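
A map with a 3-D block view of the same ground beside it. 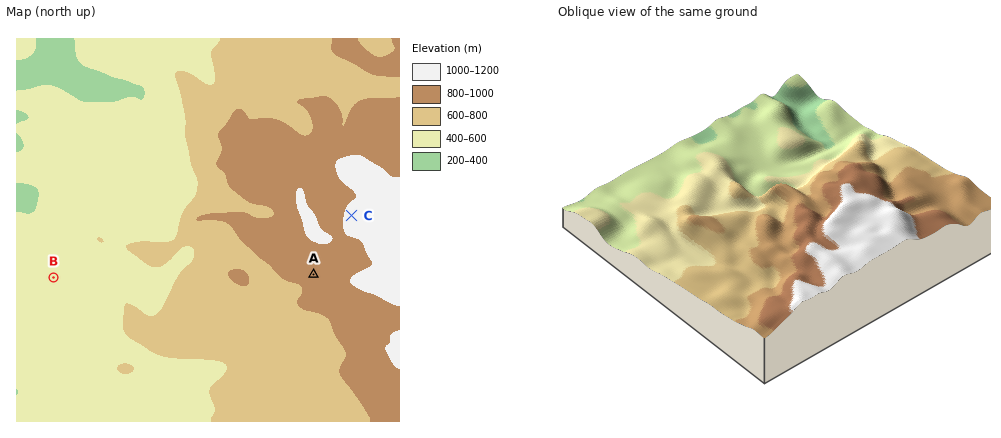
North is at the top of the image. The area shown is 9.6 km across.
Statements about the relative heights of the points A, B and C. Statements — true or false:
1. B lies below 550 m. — true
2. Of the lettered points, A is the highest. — false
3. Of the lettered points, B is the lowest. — true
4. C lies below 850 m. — false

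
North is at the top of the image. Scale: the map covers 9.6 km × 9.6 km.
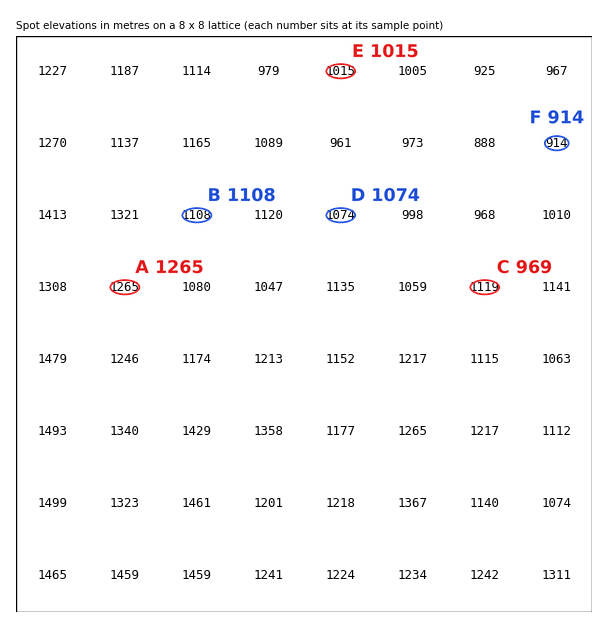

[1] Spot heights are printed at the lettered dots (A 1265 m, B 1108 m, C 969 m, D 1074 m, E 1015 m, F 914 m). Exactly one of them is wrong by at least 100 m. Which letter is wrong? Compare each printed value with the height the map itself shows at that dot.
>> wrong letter C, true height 1119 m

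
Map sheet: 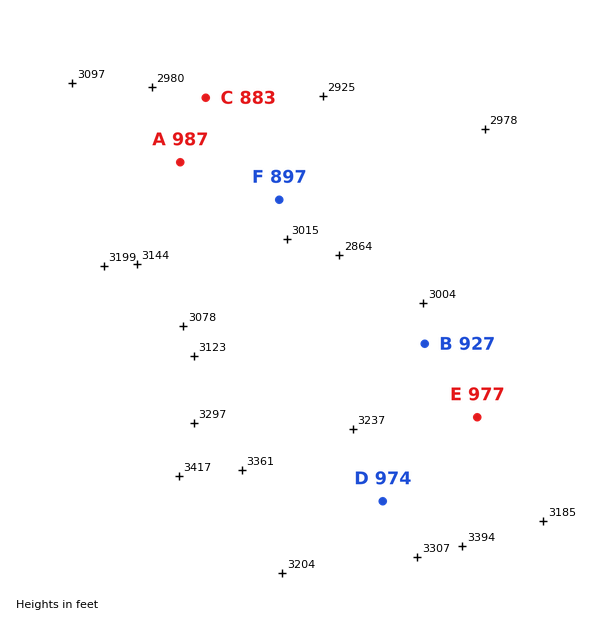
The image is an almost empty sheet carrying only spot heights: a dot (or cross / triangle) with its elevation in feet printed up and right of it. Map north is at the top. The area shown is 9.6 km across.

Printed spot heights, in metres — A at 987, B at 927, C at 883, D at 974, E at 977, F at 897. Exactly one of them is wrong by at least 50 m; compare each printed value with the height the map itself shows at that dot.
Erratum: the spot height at A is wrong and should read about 924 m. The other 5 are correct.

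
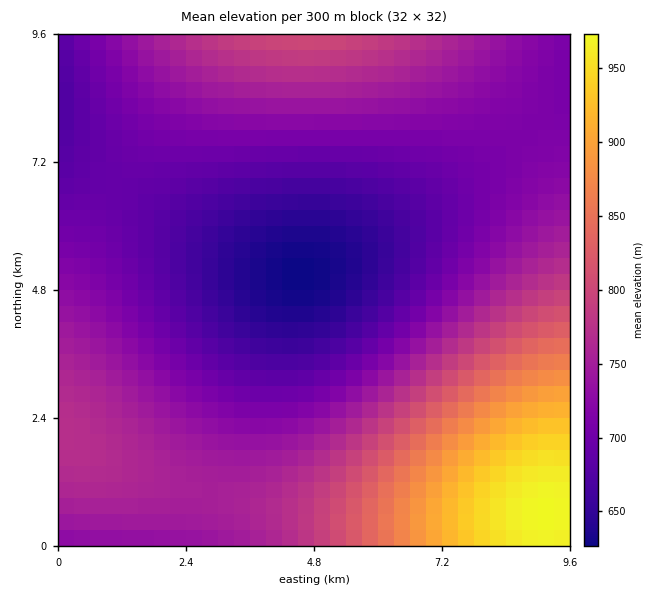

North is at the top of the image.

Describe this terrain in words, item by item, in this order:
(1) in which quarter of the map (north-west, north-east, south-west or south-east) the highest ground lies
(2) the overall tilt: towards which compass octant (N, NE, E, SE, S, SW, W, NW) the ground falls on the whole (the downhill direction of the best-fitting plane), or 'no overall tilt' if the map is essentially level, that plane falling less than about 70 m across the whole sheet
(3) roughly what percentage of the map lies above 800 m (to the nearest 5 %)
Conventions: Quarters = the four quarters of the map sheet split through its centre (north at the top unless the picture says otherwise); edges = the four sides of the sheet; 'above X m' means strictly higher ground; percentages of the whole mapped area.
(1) Look to the south-east quarter for the highest ground.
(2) Overall the map slopes down towards the north-west.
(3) About 15 % of the map lies above 800 m.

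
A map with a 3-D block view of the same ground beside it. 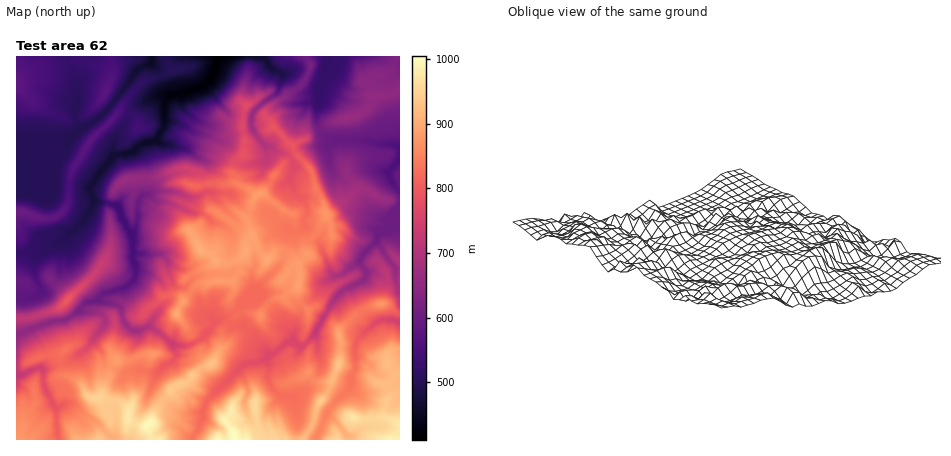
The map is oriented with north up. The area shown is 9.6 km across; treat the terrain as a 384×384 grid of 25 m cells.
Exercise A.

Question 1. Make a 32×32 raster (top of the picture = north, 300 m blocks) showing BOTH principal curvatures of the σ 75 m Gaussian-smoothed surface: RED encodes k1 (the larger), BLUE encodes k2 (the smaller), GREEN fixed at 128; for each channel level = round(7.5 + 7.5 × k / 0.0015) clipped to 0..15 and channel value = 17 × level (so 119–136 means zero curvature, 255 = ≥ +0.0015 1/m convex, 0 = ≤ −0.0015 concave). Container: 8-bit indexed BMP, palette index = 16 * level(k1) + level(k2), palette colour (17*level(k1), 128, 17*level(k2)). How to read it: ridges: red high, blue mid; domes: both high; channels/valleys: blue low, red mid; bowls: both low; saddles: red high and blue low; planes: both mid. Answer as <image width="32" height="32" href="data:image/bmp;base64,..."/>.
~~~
<image width="32" height="32" href="data:image/bmp;base64,Qk02CAAAAAAAADYEAAAoAAAAIAAAACAAAAABAAgAAAAAAAAEAAATCwAAEwsAAAABAAAAAAAAAIAAABGAAAAigAAAM4AAAESAAABVgAAAZoAAAHeAAACIgAAAmYAAAKqAAAC7gAAAzIAAAN2AAADugAAA/4AAAACAEQARgBEAIoARADOAEQBEgBEAVYARAGaAEQB3gBEAiIARAJmAEQCqgBEAu4ARAMyAEQDdgBEA7oARAP+AEQAAgCIAEYAiACKAIgAzgCIARIAiAFWAIgBmgCIAd4AiAIiAIgCZgCIAqoAiALuAIgDMgCIA3YAiAO6AIgD/gCIAAIAzABGAMwAigDMAM4AzAESAMwBVgDMAZoAzAHeAMwCIgDMAmYAzAKqAMwC7gDMAzIAzAN2AMwDugDMA/4AzAACARAARgEQAIoBEADOARABEgEQAVYBEAGaARAB3gEQAiIBEAJmARACqgEQAu4BEAMyARADdgEQA7oBEAP+ARAAAgFUAEYBVACKAVQAzgFUARIBVAFWAVQBmgFUAd4BVAIiAVQCZgFUAqoBVALuAVQDMgFUA3YBVAO6AVQD/gFUAAIBmABGAZgAigGYAM4BmAESAZgBVgGYAZoBmAHeAZgCIgGYAmYBmAKqAZgC7gGYAzIBmAN2AZgDugGYA/4BmAACAdwARgHcAIoB3ADOAdwBEgHcAVYB3AGaAdwB3gHcAiIB3AJmAdwCqgHcAu4B3AMyAdwDdgHcA7oB3AP+AdwAAgIgAEYCIACKAiAAzgIgARICIAFWAiABmgIgAd4CIAIiAiACZgIgAqoCIALuAiADMgIgA3YCIAO6AiAD/gIgAAICZABGAmQAigJkAM4CZAESAmQBVgJkAZoCZAHeAmQCIgJkAmYCZAKqAmQC7gJkAzICZAN2AmQDugJkA/4CZAACAqgARgKoAIoCqADOAqgBEgKoAVYCqAGaAqgB3gKoAiICqAJmAqgCqgKoAu4CqAMyAqgDdgKoA7oCqAP+AqgAAgLsAEYC7ACKAuwAzgLsARIC7AFWAuwBmgLsAd4C7AIiAuwCZgLsAqoC7ALuAuwDMgLsA3YC7AO6AuwD/gLsAAIDMABGAzAAigMwAM4DMAESAzABVgMwAZoDMAHeAzACIgMwAmYDMAKqAzAC7gMwAzIDMAN2AzADugMwA/4DMAACA3QARgN0AIoDdADOA3QBEgN0AVYDdAGaA3QB3gN0AiIDdAJmA3QCqgN0Au4DdAMyA3QDdgN0A7oDdAP+A3QAAgO4AEYDuACKA7gAzgO4ARIDuAFWA7gBmgO4Ad4DuAIiA7gCZgO4AqoDuALuA7gDMgO4A3YDuAO6A7gD/gO4AAID/ABGA/wAigP8AM4D/AESA/wBVgP8AZoD/AHeA/wCIgP8AmYD/AKqA/wC7gP8AzID/AN2A/wDugP8A/4D/AIeHl3HHlqeUdJWWtaaFhKLYs7enh5i3o+SR2YKFl5aWh4a4kbiGc7aVx8bahIaXcaL3lpSlp5Vi9pCjyMemlqeXl5aBhYOmp4XYgNaFloWA1ee2w7WEhYXF06DZpZWmdafHkqaExui3ttejlMaXlpOApfbT2JN1dpP5kYJ0daeHo/mQp4T3lLZTlbWB2Oi3p3NwxcSlk6iHhLTXg4Wnp4eAwZHIt5aVp4WFlYKDhfjVppKCp6WWh7fIgvaDk7eVl/P2s6WEhaemubamt5GDhMb6lnSDhIaXlbdx+NeBpqiXo6i3uMeSpMeopNfp1oCkpsbHloeGk6Vy1oO1xYKmt7mChqiouNiAx7eUg7WghMWBpqemhoaohKSwk8fGgoaFpaSQgJCUyNeA5JCgkMe1x5aElYWFt4aGhfWQ6tWGgZSC9vf187BwteXS1/mRtPpkdnaGlqbZdYWV+KC0p9e1k+NxcWL2+YCAgrOVuOWh9rZ1dbeFdpW2uKWk93CXp+f70oeVYrH395VxgHJ1yLajtLeFlad1dZaWyZWl5ICDhbSQuKPZlHPW95anoXSUtce2lramp4WVpafHhYOB9NNytZCWdLeWdWT32LiRg8i0haWWp5aXhbeTlrelpbWBoLXnkIR2hIV1dJb4uICTkXF0psinhpempriVl8qix6dxs7PWqIWHhnZ1dPfIgKant4XXp5eHhqiGhnaGpoTZlrWylJWmhIOEhYVz99aApae16fqXhYWGqJZ2doaGltjYgoR1hrf49/eVhHL3sNSSl3TFlMKjtpandoaXp4W495OEhoV2xpRjlOeGcfCA56OWpqSUtsilpsZ1traWhPi0koeGp6OEhnd054aC9va1c3SjkKGhc4N0x+mVdYWW9nCnp8fXs4eHh3TndoKj+djHpcX3+NbXx9ekpMV0h+fDcpa3l4WCh4eHheeWhYC0x8fG9+bWtYS4ppWC97V0+ICDuIWFhJSHh4eGlfeGhJFxhIWEpqKAhZXGp4SDw/bWgZWol5e4pYd3h4eE17aFpqSAgnFwgrendLbIgXPH9aFjhYaGhYSDh3eHh4aD97WEt8ejtMi2loaGxcGz1+WV95GFhIWGl5eGdoaXl5WA9rWVqbhwlaaVpqX3oNj4ZIXFw+jIp4Z2h4eYp5eGltaA96WGp5HHtrfYwtfg8seklKRihqe3t4Z2l5iHd4d1p+eQ13WEg4OEhXO2+/bywPWUhHSFlpaYp6eYh4eId4aH2JSjx5Z2dYRyc3TWo7XTpPakdYWFt5eHh4eHh4eGd4anuIKltse3p5dydKbndHFhcvaCdnTIqJiGh4eIh5eYl5enpqVzt5W2toSEktKRpbel95J3hLWVhZc="/>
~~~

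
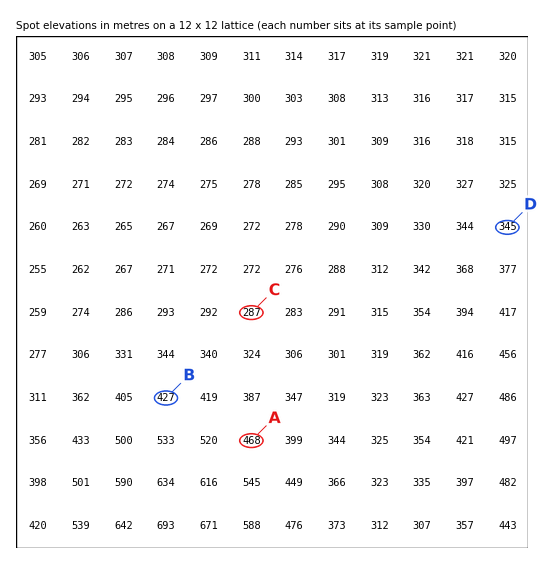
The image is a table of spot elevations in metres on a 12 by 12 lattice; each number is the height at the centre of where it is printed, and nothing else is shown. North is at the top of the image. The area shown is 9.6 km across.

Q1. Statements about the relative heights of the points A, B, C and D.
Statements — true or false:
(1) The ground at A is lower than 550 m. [true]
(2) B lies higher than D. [true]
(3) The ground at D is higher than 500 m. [false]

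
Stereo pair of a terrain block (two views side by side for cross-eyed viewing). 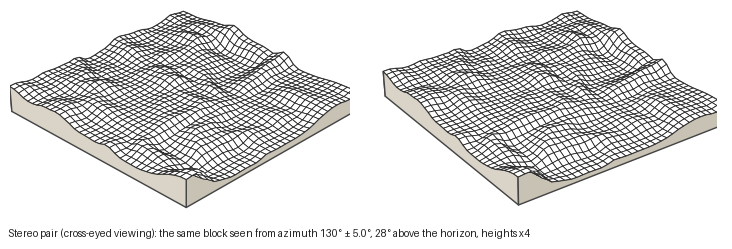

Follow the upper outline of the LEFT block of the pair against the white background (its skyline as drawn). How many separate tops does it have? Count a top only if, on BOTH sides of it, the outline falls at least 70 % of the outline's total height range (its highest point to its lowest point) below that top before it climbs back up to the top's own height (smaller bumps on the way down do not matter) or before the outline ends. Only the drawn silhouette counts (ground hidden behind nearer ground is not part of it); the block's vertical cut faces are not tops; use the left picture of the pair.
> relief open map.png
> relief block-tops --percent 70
1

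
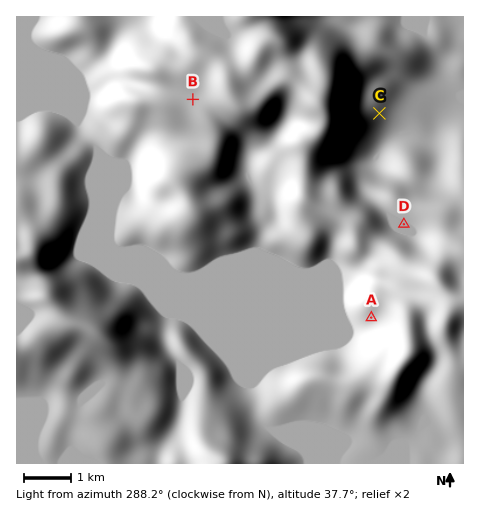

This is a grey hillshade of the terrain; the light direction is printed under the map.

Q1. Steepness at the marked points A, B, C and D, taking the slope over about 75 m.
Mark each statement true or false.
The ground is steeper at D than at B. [false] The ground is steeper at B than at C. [false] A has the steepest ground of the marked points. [true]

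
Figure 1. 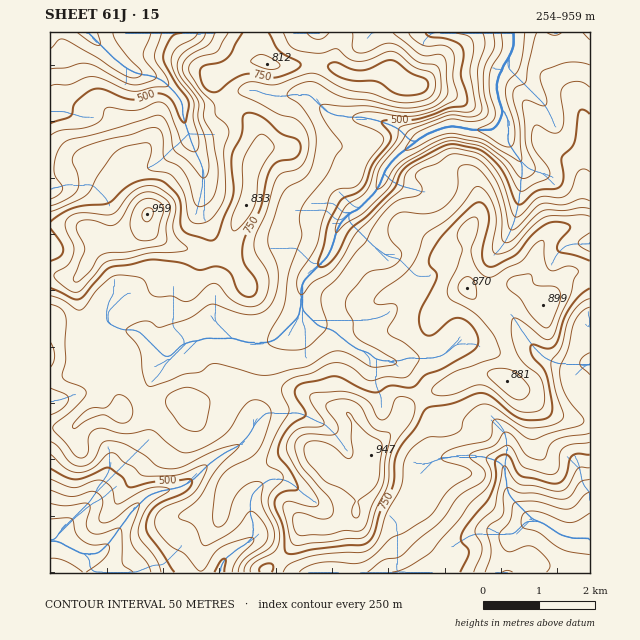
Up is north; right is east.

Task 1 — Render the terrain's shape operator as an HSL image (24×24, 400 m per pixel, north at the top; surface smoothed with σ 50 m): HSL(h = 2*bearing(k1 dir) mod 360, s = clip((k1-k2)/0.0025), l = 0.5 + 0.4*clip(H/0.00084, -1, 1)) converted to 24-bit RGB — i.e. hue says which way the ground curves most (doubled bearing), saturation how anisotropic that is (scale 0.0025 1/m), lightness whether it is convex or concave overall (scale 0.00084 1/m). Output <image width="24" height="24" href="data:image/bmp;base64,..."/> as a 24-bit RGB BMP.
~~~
<image width="24" height="24" href="data:image/bmp;base64,Qk32BgAAAAAAADYAAAAoAAAAGAAAABgAAAABABgAAAAAAMAGAAATCwAAEwsAAAAAAAAAAAAAr5DBjT6OfFSfoliCX1lPqLFzzcKNEUBJLOne9Nfy6DJ2VVYtUVoxnZVQS4plfqCCXomRjKymuJSdVnqbXGqvoq2yepW8lZrDYEEzu1ltJm8wa0C4roy0jbCKo2aXyX2NGGQ2GSQP53N2yKXZpp3TmseJQs3CiGmlcoVjYYdPYp5Gi0RBLWFLp6uBZjk0YF0wXnxMLoVq7LvJBC8pt7bc0b/fdWau1cG0VU6QPSJouvDNl5/cuTOg69/TZUGgQFx5vZOnfJaWnnJ3WZ55PpWhOSgci3JFZKVunWdlNYJBOIc642x0BjIBHjADsDKB1qWgfE2IHp6k2clpMAsRgrFMsqVp3LmYI1pykGqntHqFh2phfsZvUQ1PdFlpnsuGTZOFrWWn08+dImpwoopnzZrXsJPSBDAXYr5R1prXkkC6UyAylr2Qp9a+a1Or9PLXKS1cSnVzoIPHr7Di2322RQhtl6nEzebTdzORUoeX3OnPTSV0ZJFdcY6FnH6Ix5WyHHY6KF8nbEqRo5PU3e7sonjIdEiU9t7VQS9kUXBvkHo/g1wfw4AyEz5rv9ONe1E3fl1Fqqfk2oSna02qnMe4UmOMk4SGnqmZkoioWGyQNWpiSq1QkmgkUBkTp+WUOC5t8qfCNmt/b5idfJWwukaOcx5Os79peLDHqsTdLz0Zxp5Jl2K1vrOcT0KVoqK7nqm1k3eXem6EVVl0gl9FZMPNvuXrwMzaXyuLwNyv2jHarH9TX3JCRRtAtd+/yePXVa/EkVBYrY/HZ7WadLGCjX9kS4J6ZJZpnmd0nniNgYGsa4e3d7LMj4vBqJJjhZRWRleKmExrqWOyya/i2rXuhp3qzOnkxdm6TjJopnCglntXlqRxjXZvm5+Od2BzUG5Pc4ZjiJp7fXFhcXBZXXZLQFc6s7Jyh0VBUTknUEwvfZM5NV4rgIVMlHdEvbhQdTUnpIApP3JpXI2WrbyRa3SIhnNdkGJye39mXn1WfXteeW9dd4VkaYJ3aHV+f21Tnlh4iYqxgnqppKubcYyDYFtHn6BVtrBdjithvOynL0BmTkkxms09XVdwm3mHfoVnmnR4bZFjbUZZmm1IUbdESot0dVCCgWuFopF3dpNcWoB4oI6Uo1x3dkNOi9GfdDRwpc+648KsFyUrd3PDxuOVKFNKbnxpm4Wad3OUs4SIPj99xtnSucTNTX+HOFiSl4i1fZWXnYmxjnSyZoNykVW53e7lVTisipO/Zb6T3aW/n0rKbmfD99TZXy10UXIyR1ouZmZAqq1uVnabeMZ8qIqPqVqUGmM2KEF3uZSRaItqa1F3tXeVSIBlx9yCHUVkvo/Bz6GFRWGUt7LXTD4ux7VbnoPWz5rcj7bPfuDsjJ/TsVW/rcBjVGdNhWGDza6iBSMuxqKOmVhsZYFbVpiBtoWz1seBK3BFEzVR78jFXogwVFkiiI/k3O7vckjEzGfK8O7YNHxPKztZhEOi9NXJSnxtU2pzwKqPFVlgGot325zZrK6/YpafSmeO8drdzMGyAiIxwLOQ6tjz077sRFglpWQ1YEYyXbWy7eTe3p7eFyFGRD9a9NvGmnGySU9kjJRltVJuC0AIAz4p26OdhE5TSmVPj7BM5du/Dh1EU8Zgb0E6xqM0VYJ3U41QopN/L4soi6crtWNnQitzXjxq0tiUwXhcckdmXqZ1eVuo7uPdADEz4UPJ26/edGeXhceMx9i1MyVzXT4cWDMnydOWeXuqlJq8fI2rxaPEorplQ5JOSBJTX6Kivryj4Ke7lJrQdLy7TVV7vI+N3lx/ADMYOM6s49jw2+vww5zGPQA6xG5Oc8O7vbd3g7GhWItVm4FYlGWP27e4UEulOQs9ZbJLbZRXtc+hfl6hxYKqTlqSc7Kx4ZOrtwE/DDMAGzMAMyYAMiABGQwn3vDQWkJxyLiKjY1DkWZZb7N6Wpqhu6GIgBeTkh1opsp1h8muo49jmI5ikkZRaSwqWTsVUBoOvHRxyq65Lo64xvnmMJrwJBeCpd2LbDxrrs2bgZ2ogaKln8WtP1WGoVs3MwAbes+CwuejN0MaVjoXVGUePSkfl1lpoKvKeZLKvs3g3N7vhLDYncGGEAwsYtLYljldf7WqqrSWh3hme7Z8gzsyNg0VkSOJfbbk2+/wyoHS1pTnydjr1df1gITwyubxY5bYspnawOPSZkmk34qpnG1cMixgEjM6xciXdI99l5p8kraHjUNEgyxbcbC0U2qGZcBzcE0ylFVGqpSBp72JXGNKSGRJvHFQQ3A2PHUwwbE5KUQgxadQ0IfHsZzDDRZFvMiNaoFrkJNs"/>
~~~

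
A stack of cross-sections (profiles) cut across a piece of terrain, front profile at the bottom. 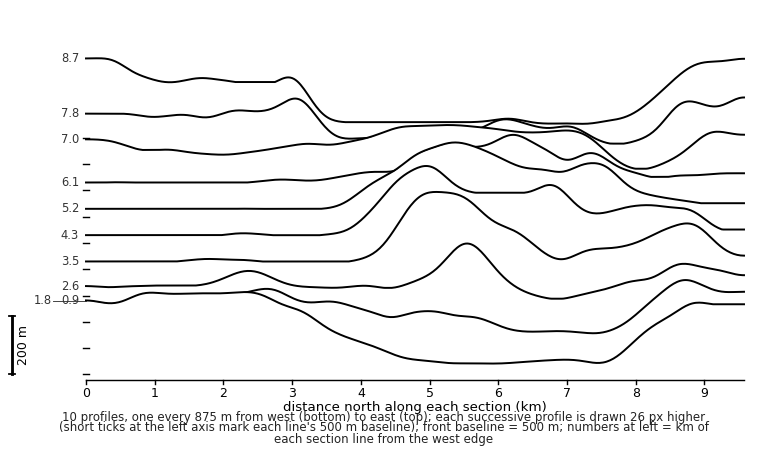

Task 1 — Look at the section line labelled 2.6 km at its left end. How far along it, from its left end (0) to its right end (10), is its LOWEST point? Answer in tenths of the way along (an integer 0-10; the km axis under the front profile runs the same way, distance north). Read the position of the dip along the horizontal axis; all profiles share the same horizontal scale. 7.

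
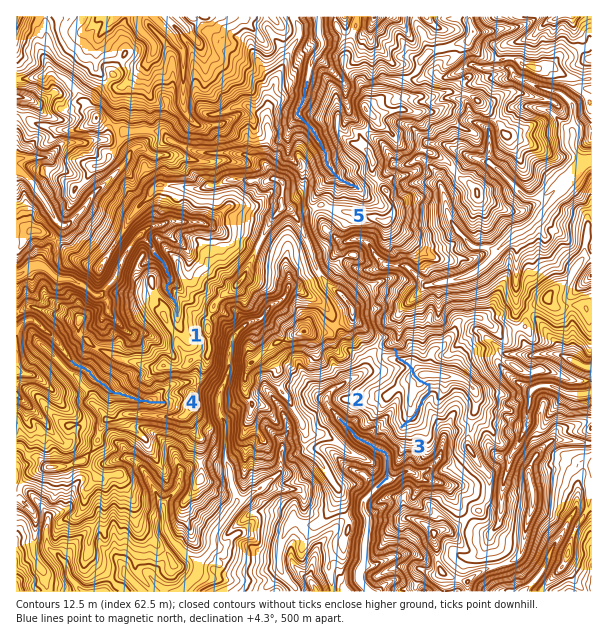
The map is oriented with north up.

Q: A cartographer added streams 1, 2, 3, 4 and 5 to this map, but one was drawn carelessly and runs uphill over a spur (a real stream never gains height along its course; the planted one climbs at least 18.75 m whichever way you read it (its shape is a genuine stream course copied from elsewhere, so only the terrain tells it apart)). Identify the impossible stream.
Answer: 3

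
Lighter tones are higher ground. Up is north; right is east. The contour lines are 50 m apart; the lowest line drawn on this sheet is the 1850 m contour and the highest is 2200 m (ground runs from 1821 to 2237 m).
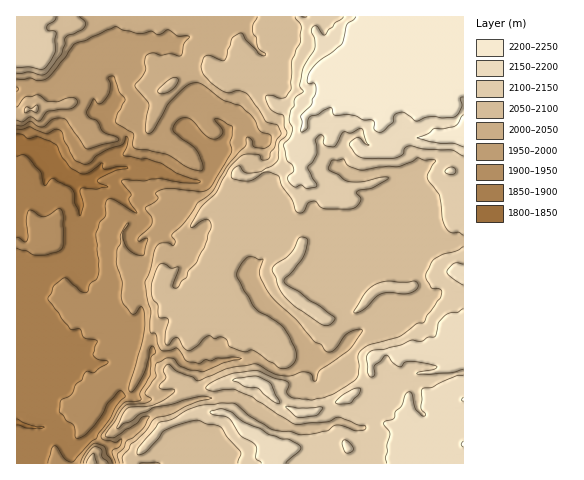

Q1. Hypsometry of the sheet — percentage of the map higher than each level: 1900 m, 88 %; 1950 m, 78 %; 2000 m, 68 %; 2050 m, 58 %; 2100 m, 31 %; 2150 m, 17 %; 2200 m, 7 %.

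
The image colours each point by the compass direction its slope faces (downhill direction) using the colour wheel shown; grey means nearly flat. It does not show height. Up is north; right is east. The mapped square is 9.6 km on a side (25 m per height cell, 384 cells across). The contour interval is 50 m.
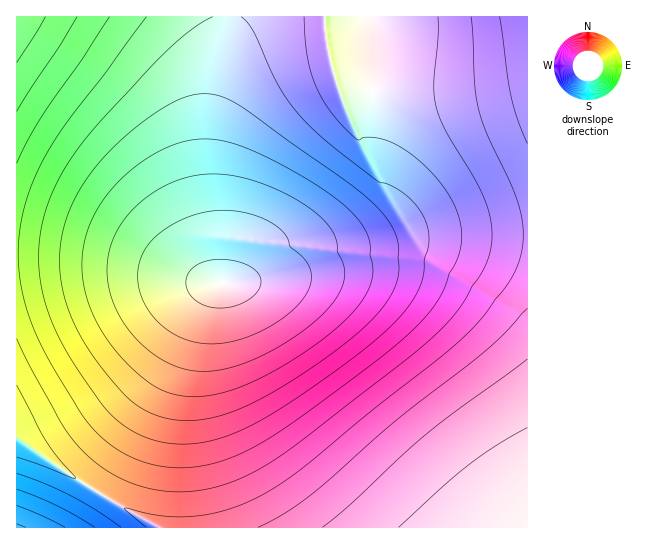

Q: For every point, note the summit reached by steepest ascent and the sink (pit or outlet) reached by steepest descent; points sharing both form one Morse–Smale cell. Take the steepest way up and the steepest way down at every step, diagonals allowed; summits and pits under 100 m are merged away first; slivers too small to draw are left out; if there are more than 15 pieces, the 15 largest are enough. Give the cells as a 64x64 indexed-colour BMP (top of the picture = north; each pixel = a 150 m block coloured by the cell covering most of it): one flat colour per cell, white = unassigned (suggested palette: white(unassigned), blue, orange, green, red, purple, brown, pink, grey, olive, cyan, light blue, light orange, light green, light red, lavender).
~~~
<image width="64" height="64" href="data:image/bmp;base64,Qk12CAAAAAAAAHYAAAAoAAAAQAAAAEAAAAABAAQAAAAAAAAIAAATCwAAEwsAABAAAAAAAAAA////ALR3HwAOf/8ALKAsACgn1gC9Z5QAS1aMAMJ34wB/f38AIr28AM++FwDox64AeLv/AIrfmACWmP8A1bDFADMzMzMzMzMzMRERERERERERERERERERERERERERERERMzMzMzMzMzEREREREREREREREREREREREREREREREREzMzMzMzMzERERERERERERERERERERERERERERERERETMzMzMzMxERERERERERERERERERERERERERERERERERMzMzMzMREREREREREREREREREREREREREREREREREREzMzMzMRERERERERERERERERERERERERERERERERERETMzMzERERERERERERERERERERERERERERERERERERERMzMxEREREREREREREREREREREREREREREREREREREREzMxERERERERERERERERERERERERERERERERERERERETMxERERERERERERERERERERERERERERERERERERERERMRERERERERERERERERERERERERERERERERERERERERERERERERERERERERERERERERERERERERERERERERERERERERERERERERERERERERERERERERERERERERERERERERERERERERERERERERERERERERERERERERERERERERERERERERERERERERERERERERERERERERERERERERERERERERERERERERERERERERERERERERERERERERERERERERERERERERERERERERERERERERERERERERERERERERERERERERERERERERERERERERERERERERERERERERERERERERERERERERERERERERERERERERERERERERERERERERERERERERERERERERERERERERERERERERERERERERERERERERERERERERERERERERERERERERERERERERERERERERERERERERERERERERERERERERERERERERERERERERERERERERERERERERERERERERERERERERERERERERERERERERERERERERERERERERERERERERERERERERERERERERERERERERERERERERERERERERERERERERERERERERERERERERERERERERERERERERERERERERERERERERERERERERERERERERERERERERERERERERERERERERERERERERERERERERERERERERERERERERERERERERERERERERERERERERERERERERERERERERERERERERERERERERERERERERERERERERERERERERERERERERERERERERERERERERERERERERERERERERERERERERERERERERERERERERERERERERERERIiIRERERERERERERERERERERERERERERERERERERIiIiIhERERERERERERERERERERERERERERERERERIiIiIiIiERERERERERERERERERERERERERIiIiIiIiIiIiIiIiIREREREREREREREREREREREREREiIiIiIiIiIiIiIiIhERERERERERERERERERERERERESIiIiIiIiIiIiIiIiERERERERERERERERERERERERERIiIiIiIiIiIiIiIiIREREREREREREREREREREREREREiIiIiIiIiIiIiIiIhERERERERERERERERERERERERESIiIiIiIiIiIiIiIhERERERERERERERERERERERERERIiIiIiIiIiIiIiIiEREREREREREREREREREREREREREiIiIiIiIiIiIiIiIRERERERERERERERERERERERERESIiIiIiIiIiIiIiIhERERERERERERERERERERERERERIiIiIiIiIiIiIiIiEREREREREREREREREREREREREREiIiIiIiIiIiIiIiIRERERERERERERERERERERERERESIiIiIiIiIiIiIiIhERERERERERERERERERERERERERIiIiIiIiIiIiIiIiEREREREREREREREREREREREREREiIiIiIiIiIiIiIiIRERERERERERERERERERERERERESIiIiIiIiIiIiIiIhERERERERERERERERERERERERERIiIiIiIiIiIiIiIiEREREREREREREREREREREREREREiIiIiIiIiIiIiIiIRERERERERERERERERERERERERESIiIiIiIiIiIiIiIhERERERERERERERERERERERERERIiIiIiIiIiIiIiIiEREREREREREREREREREREREREREiIiIiIiIiIiIiIiIRERERERERERERERERERERERERESIiIiIiIiIiIiIiIiERERERERERERERERERERERERERIiIiIiIiIiIiIiIiIREREREREREREREREREREREREREiIiIiIiIiIiIiIiIhERERERERERERERERERERERERESIiIiIiIiIiIiIiIiERERERERERERERERERERERERERIiIiIiIiIiIiIiIiIREREREREREREREREREREREREREiIiIiIiIiIiIiIiIiERERERERERERERERERERERERESIiIiIiIiIiIiIiIiIRERERERERERERERERERERERERIiIiIiIiIiIiIiIiIhEREREREREREREREREREREREREiIiIiIiIiIiIiIiIiERERERERERERERERERERERERESIiIiIiIiIiIiIiIiIRERERERERERERERERERERERER"/>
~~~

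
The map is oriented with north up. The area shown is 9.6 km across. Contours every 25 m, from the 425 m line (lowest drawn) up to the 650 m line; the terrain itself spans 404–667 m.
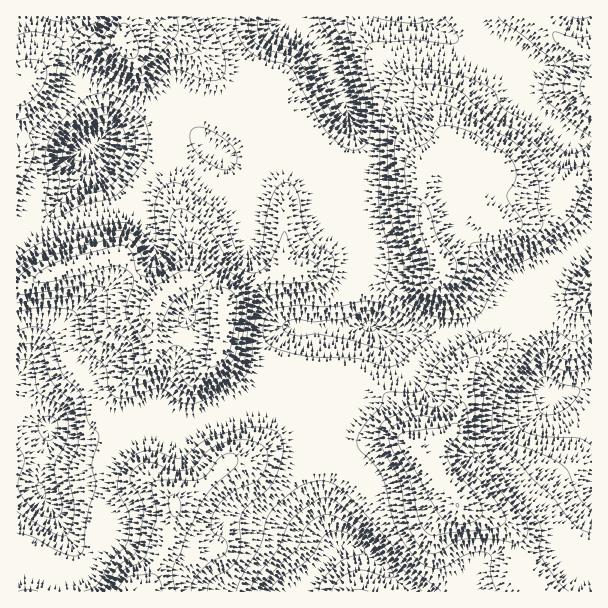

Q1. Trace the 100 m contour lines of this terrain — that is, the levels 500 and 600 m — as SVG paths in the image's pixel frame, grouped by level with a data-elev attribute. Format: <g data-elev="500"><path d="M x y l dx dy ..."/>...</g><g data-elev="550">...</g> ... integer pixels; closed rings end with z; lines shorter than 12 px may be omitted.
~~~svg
<g data-elev="500"><path d="M250 591l7-15 21-27 13-29 23-18 12-4 6 1 6 3 31 29 53 60"/><path d="M368 591l-9-2-8 2"/><path d="M591 510l-11-12-11-25-5-6-14-9-39-17-7-7-2-9 4-26 4-10 9-14 20-21 6-5 6 0 12 10 7 1 9-3 12-8"/><path d="M17 348l7-4 6-1 6 2 5 5 11 31 5 7 12 11 4 6 2 9 3 27-1 8-9 22 6 39-1 12-5 12-6 2-8-2-37-23"/><path d="M374 347l-27-8-29-5-16 2-9-1-8-4-2-5 2-4 8-2 21 2 25-2 24-9 12 0 9 4 7 5 4 6 2 7-2 6-6 7-6 2z"/><path d="M60 202l-2-5 1-18-6-14-1-7 1-9 5-11 10-12 12-8 22-11 6-1 6 2 14 12 6 11 2 15-4 12-16 22-8 8-42 14z"/><path d="M349 17l-2 7 8 38 9 33 2 13-1 11-3 9-5 5-6 2-10-3-12-12-18-33-9-21-5-7-9-4-24-6-10-8-5-11 0-13"/><path d="M423 17l0 3-1 2-8 1-25-2-16-4"/></g><g data-elev="600"><path d="M176 591l-3-13 0-9 8-17 5-16 20-41 9-10 21-20 2-6-4-5-6-1-7 3-14 18-7 5-8 2-33-1-6 2-1 7 4 18 1 9-10 38-6 8-19 10-12 19"/><path d="M429 534l6 1 14-2 40-4 13-4 4-4-3-9-18-26-7-7-16-12-4-8 0-7 9-12 2-8-2-22-2-5-3-3-3 1-9 10-7 4-8 1-18-2-10 5-14 5-4 6 0 8 2 7 20 36 9 39 4 8z"/><path d="M433 302l13 1 9-3 11-13 20-29 9-5 36-14 8-8 4-7-6-18 2-15 0-8-8-21-7-10-17-15-54-30-12-3-6 1-4 3-15 19-17 5-3 6-2 11 4 63 4 16 12 35-1 22 6 9z"/><path d="M17 294l10 0 56-8 13 0 8 2 4 8-1 21 1 7 5 6 13 9 5 5 3 8 0 17 3 4 3 2 7 0 18-7 6 0 6 3 12 15 5 1 6 0 10-4 20-11 7-7 3-8 9-57-2-13-4-6-18-12-16-17-15-9-6-1-5 2-18 19-6 4-6 0-7-4-9-16-6-7-8-3-9 1-40 10-24 9-20 10-13 13"/><path d="M17 105l9 0 9-8 9-12 3-11-2-9-4-4-15-2-9 4"/><path d="M591 64l-9 16-2 7 4 11 7 7"/><path d="M109 17l-8 12-12 9 0 7 6 8 18 13 18 8 7 2 5-1 3-3 10-15 20-21 2-7-2-12"/></g>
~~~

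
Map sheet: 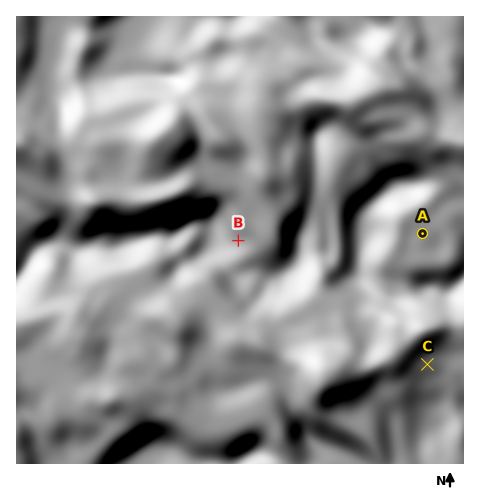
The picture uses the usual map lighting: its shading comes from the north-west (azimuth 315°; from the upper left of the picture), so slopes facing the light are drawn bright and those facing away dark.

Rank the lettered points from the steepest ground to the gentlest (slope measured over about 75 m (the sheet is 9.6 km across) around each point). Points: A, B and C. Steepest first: B C A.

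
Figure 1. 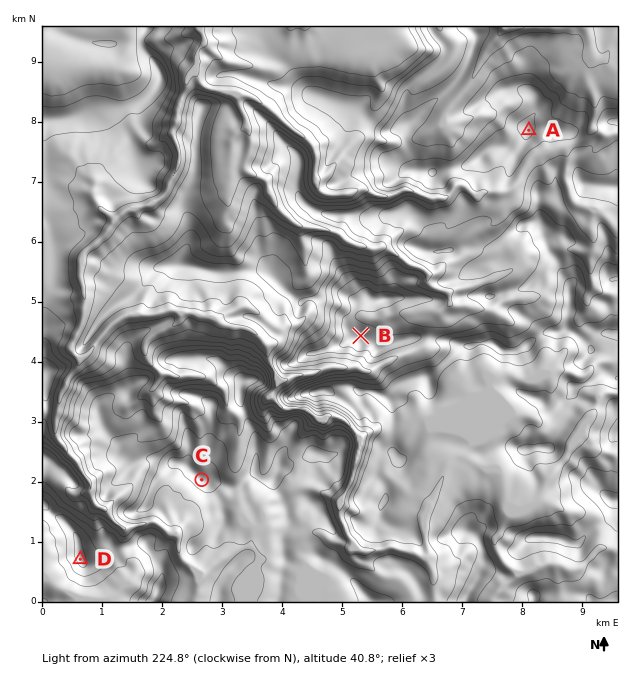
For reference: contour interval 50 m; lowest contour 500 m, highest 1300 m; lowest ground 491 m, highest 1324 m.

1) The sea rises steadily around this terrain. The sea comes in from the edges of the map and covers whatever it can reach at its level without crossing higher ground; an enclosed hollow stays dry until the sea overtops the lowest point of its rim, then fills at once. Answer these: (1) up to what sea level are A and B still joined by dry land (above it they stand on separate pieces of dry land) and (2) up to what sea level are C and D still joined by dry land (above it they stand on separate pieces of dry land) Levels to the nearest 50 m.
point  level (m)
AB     1000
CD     1050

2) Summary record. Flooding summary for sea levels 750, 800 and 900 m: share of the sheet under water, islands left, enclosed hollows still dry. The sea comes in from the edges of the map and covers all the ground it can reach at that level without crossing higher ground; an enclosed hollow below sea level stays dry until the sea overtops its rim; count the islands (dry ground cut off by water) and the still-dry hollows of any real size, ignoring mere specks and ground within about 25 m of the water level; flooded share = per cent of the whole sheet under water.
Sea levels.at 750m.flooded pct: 25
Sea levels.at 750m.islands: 0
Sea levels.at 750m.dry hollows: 0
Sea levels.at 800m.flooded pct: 30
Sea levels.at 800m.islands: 0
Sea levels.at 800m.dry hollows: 0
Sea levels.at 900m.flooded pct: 40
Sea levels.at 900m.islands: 0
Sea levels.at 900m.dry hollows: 0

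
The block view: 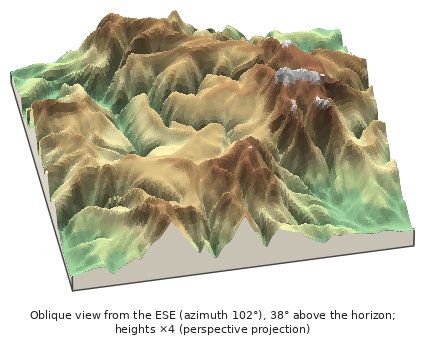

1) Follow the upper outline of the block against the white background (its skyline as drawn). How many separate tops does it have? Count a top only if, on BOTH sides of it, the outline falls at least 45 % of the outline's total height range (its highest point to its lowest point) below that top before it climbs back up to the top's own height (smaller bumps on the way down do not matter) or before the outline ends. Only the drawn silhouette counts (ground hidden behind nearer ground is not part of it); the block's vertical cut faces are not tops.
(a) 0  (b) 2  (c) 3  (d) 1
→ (a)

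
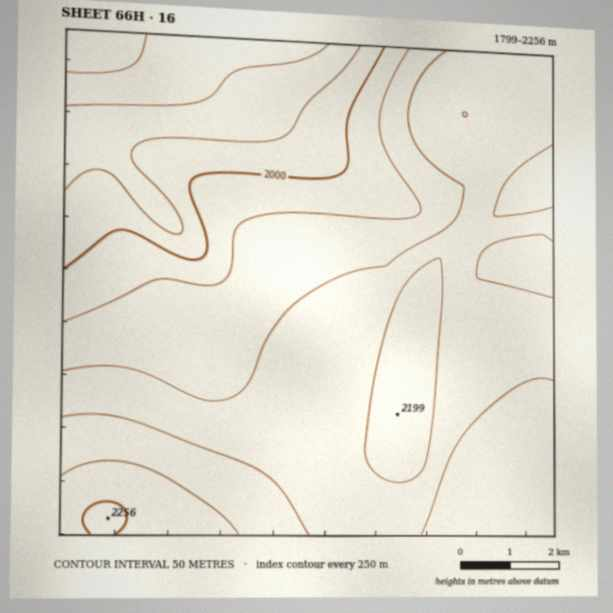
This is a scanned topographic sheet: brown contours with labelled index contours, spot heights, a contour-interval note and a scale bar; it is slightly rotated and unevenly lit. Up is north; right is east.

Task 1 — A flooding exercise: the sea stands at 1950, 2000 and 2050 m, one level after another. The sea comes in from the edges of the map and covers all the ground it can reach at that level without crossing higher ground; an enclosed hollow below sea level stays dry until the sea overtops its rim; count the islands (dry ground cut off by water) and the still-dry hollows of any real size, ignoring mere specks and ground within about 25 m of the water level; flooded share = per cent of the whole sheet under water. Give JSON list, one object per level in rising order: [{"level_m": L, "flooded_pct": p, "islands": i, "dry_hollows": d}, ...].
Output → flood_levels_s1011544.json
[{"level_m": 1950, "flooded_pct": 12, "islands": 0, "dry_hollows": 0}, {"level_m": 2000, "flooded_pct": 20, "islands": 0, "dry_hollows": 0}, {"level_m": 2050, "flooded_pct": 29, "islands": 0, "dry_hollows": 0}]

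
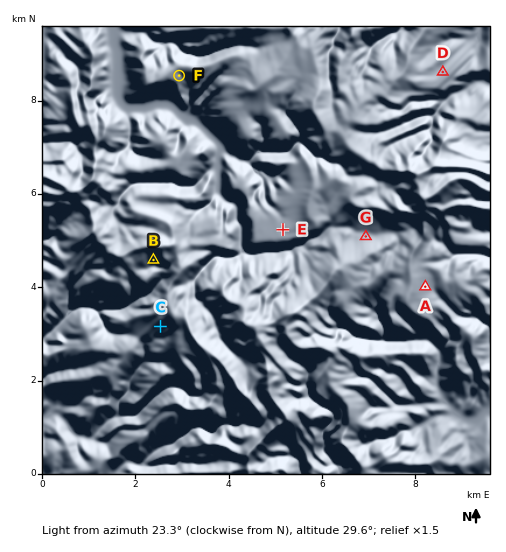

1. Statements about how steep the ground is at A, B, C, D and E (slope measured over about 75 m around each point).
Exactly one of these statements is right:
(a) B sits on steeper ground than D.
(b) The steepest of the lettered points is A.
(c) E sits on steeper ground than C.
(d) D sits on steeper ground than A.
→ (a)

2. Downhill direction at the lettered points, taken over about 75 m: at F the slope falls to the SE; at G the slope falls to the N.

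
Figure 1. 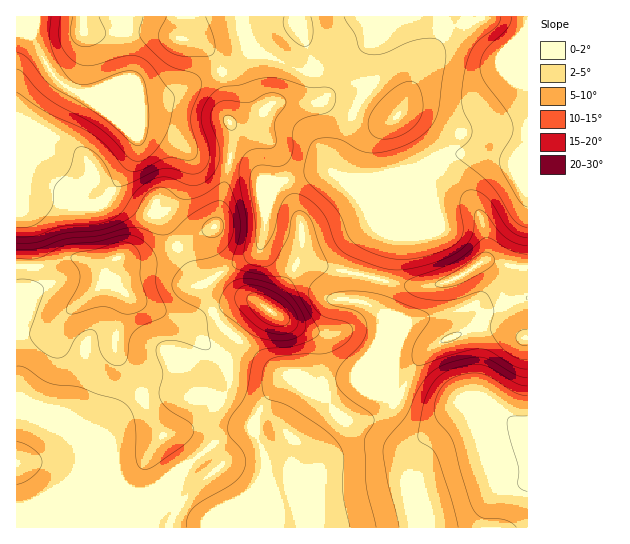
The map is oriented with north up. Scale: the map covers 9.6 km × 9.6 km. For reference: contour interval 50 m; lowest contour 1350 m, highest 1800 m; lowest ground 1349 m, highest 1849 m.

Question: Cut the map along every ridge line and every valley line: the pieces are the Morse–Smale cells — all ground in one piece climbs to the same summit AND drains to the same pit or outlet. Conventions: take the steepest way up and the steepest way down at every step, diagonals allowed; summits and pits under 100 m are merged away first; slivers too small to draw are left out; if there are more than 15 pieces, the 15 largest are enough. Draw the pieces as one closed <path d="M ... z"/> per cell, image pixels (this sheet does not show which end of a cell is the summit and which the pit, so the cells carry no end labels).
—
<path d="M82 259l-17 0-24 8-25 0 1 261 511-1-1-259-16-1-24-7-37 21-15 4-21 2-33-7-5 25 9 13 11 28-3 15 0 35-11-7-27-10-37 8-31-11-16-9-44-36-14-19-19 8-9 0-24-8-24-11-20-14-13-5 9-21-6 3-10 0z"/><path d="M527 16l-228 0 0 10 18 52 0 20-6 5-37 0-24 20-9 2-10-1 2 10-1 16-16 75-45 26-20 8-20 1-13-3-7 8-7 17 13 5 20 14 30 14 18 5 17-3 11-6-8-18 0-10 54-33 5-16 3-29 11-22 37-11 14 0 13 7 32 0 23-7 30-5 0 3-14 13-21 50-11 46 33 8 21-2 15-4 37-21 24 7 16 1z"/><path d="M298 16l-281 0-1 250 25 1 24-8 17 0 15 5 10 0 11-7 27 3 18-5 50-27 4-7 14-63 2-19-2-14 10 0 12-4 21-18 37 0 8-8-2-17-18-52z"/><path d="M426 168l-29 4-23 7-32 0-13-7-14 0-37 11-11 22-3 29-5 16-54 33 0 10 7 17 2 2 28-12 15 1 13 8 23-39 8-6 20 1 60 15 11-47 21-50 14-13z"/><path d="M314 264l-13 0-8 6-23 39-13-8-15-1-27 11-2 2 3 5 29 27 32 26 10 5 31 11 37-8 27 10 11 7 0-35 3-15-11-28-9-13 4-24z"/>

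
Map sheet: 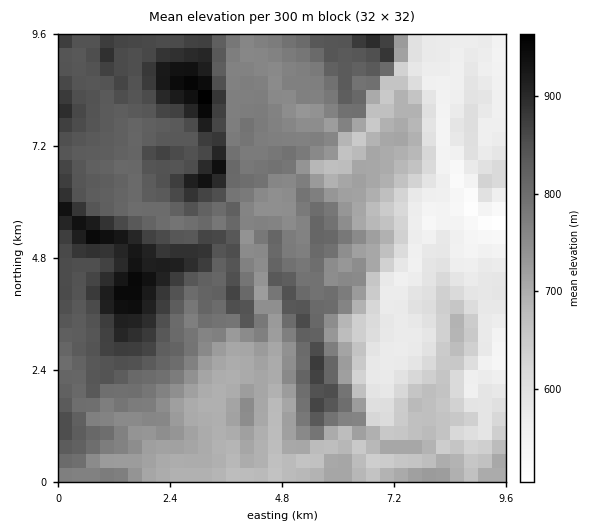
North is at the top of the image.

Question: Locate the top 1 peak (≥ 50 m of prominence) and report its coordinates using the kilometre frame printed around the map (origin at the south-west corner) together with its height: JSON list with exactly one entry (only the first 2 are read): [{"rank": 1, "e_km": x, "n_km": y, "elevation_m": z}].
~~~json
[{"rank": 1, "e_km": 3.14, "n_km": 8.26, "elevation_m": 971}]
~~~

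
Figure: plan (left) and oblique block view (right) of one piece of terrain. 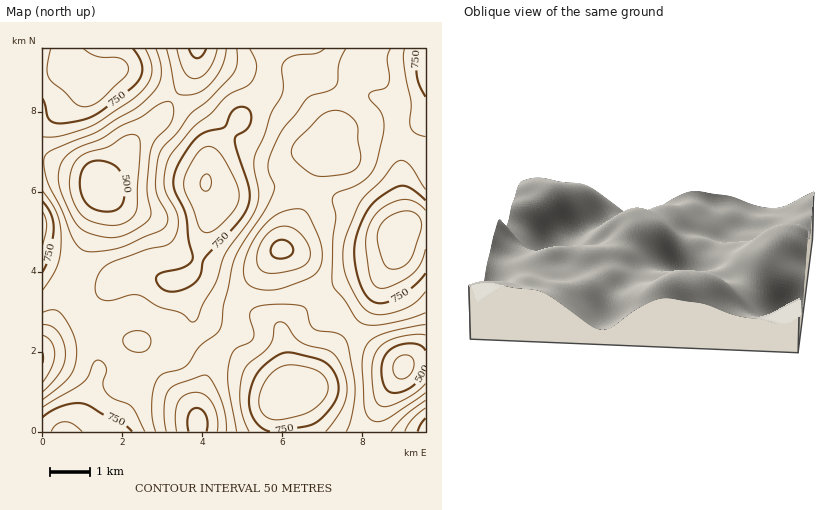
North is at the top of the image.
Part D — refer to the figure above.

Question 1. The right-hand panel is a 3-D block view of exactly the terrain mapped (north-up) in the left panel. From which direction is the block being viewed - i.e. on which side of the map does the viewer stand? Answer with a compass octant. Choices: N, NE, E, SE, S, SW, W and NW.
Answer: S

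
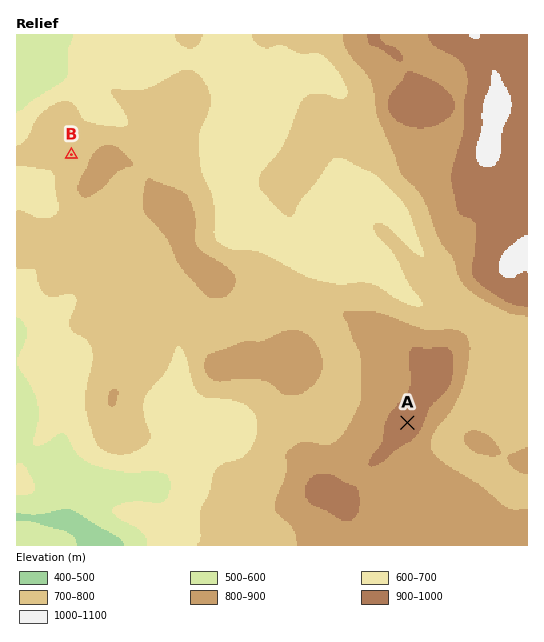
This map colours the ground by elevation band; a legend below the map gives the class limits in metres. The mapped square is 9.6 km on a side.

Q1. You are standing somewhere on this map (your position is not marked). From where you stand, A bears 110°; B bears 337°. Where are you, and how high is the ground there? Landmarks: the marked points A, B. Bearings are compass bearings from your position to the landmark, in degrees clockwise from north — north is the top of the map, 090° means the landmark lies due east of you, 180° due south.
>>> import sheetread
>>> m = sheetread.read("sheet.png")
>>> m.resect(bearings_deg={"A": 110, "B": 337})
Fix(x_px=144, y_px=327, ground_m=780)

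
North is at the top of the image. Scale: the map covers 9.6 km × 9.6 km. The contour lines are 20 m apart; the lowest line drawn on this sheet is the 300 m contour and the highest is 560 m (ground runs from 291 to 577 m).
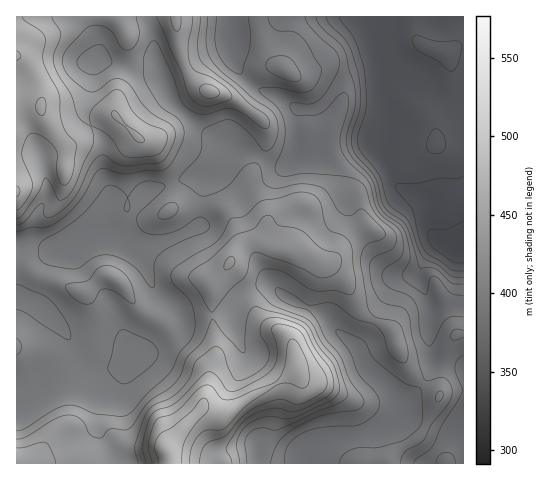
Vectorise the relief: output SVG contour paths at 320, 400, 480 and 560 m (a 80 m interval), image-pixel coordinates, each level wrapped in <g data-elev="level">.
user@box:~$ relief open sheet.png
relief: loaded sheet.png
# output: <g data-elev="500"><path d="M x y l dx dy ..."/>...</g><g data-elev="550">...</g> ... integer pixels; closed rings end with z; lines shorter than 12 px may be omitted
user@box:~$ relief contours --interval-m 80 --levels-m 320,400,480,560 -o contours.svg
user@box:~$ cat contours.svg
<g data-elev="320"><path d="M463 271l-11-1-26-18-7-14-6-28-15-18-3-5 3-3 20-1 23-5 17 1 5-3"/></g><g data-elev="400"><path d="M414 463l2-4 11-7 6-6 10-22 19-31 0-4-6-15-1-7 3-7 5-4"/><path d="M455 463l-2-8-6-3-8 4-3 7"/><path d="M463 317l-10-1-7 4-5 6-8 17-2 3-3 0-4-5-4-7-2-22-4-11-7-6-18-8-6-6-1-5 2-6 14-10 4-4 1-7 0-11-5-10-14-10-5-7-4-7-7-23-20-20-6-10-2-14 9-33-2-10-4-1-3 1-14 16-8 5-21 0-6-5-1-5 2-2 17 1 11-5 11-15 8-18 0-7-3-7-24-23-5-7-2-5"/></g><g data-elev="480"><path d="M240 463l-3-16 0-6 5-10 7-7 8-5 9-2 7-1 13 3 11-2 35-17 5-4 2-6 0-9-5-16-15-19-12-21-12-7-38-11-6 2-4 9-3 35-5-2-15-17-10-14-3 0-9 21-16 17-5 16-3 6-9 9-21 13-15 23-4 4-5 1-14-1-8 9-5 0-7-4-5-10-4-5-7-3-7-1-14 5-27 17-9 2"/><path d="M211 312l3-1 17-22 14-13 5-18 3-5 6 0 27 9 18 7 12 8 6 1 8-2 7-4 4-7 0-8-4-4-11-3-6-3-19-17-22-5-8-9-6 0-12 13-19 7-24 23-15 9-6 6 1 6 9 11z"/><path d="M17 225l8-4 16-18 3 1 0 10 3 4 7-2 9-6 13-15 14-29 9-10 5-1 13 9 12 2 30-3 5-3 4-6 7-15-1-10-5-6-14-7-7-6-21-27-5-4-7 0-18 12-8 1-19-14-4-7-3-7 0-7 4-8 18-20 7-4 9 1 7 2 5 6 9 14 5 2 5-1 5-6 2-8-2-18"/><path d="M156 17l25 53 8 26 11 9 6 2 5-1 18-6 3-2 0-2-3-6-7-6-12-7-14-6-5-5-2-9-1-10 4-30"/></g><g data-elev="560"><path d="M182 463l0-14 3-9 10-15 13-15 0-8-4-4-3 1-9 12-17 14-14 8-3 4-3 10 4 16"/></g>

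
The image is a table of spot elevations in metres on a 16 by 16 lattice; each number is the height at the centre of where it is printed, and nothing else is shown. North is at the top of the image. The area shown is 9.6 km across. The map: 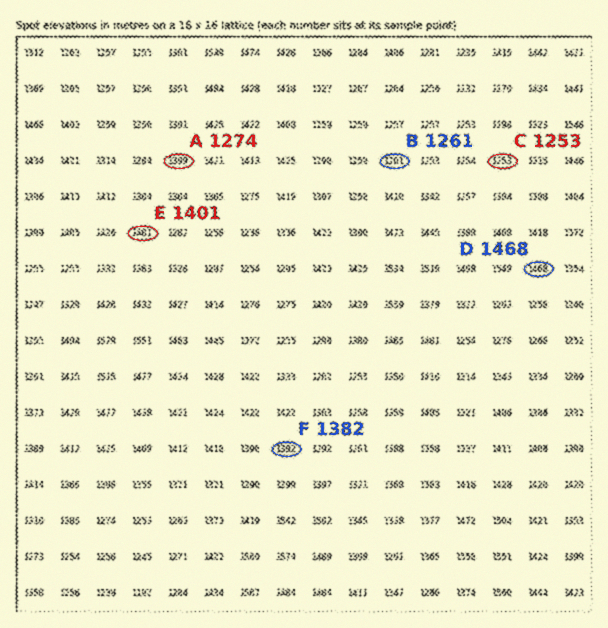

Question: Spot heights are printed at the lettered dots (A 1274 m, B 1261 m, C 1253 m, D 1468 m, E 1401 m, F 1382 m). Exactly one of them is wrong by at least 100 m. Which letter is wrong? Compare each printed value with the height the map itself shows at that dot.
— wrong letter A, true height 1399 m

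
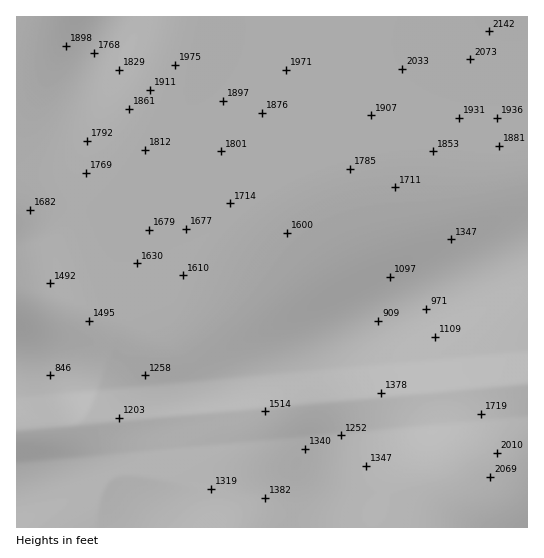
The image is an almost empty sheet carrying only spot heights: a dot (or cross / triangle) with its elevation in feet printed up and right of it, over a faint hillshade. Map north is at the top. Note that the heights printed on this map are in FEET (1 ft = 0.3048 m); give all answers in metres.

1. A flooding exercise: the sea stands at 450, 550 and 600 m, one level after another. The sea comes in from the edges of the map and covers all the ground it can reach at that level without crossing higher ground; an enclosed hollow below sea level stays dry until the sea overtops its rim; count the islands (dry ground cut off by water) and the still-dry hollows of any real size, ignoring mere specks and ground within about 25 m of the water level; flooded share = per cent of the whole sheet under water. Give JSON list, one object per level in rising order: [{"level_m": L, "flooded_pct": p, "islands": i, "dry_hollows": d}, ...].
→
[{"level_m": 450, "flooded_pct": 41, "islands": 0, "dry_hollows": 0}, {"level_m": 550, "flooded_pct": 71, "islands": 0, "dry_hollows": 0}, {"level_m": 600, "flooded_pct": 88, "islands": 0, "dry_hollows": 0}]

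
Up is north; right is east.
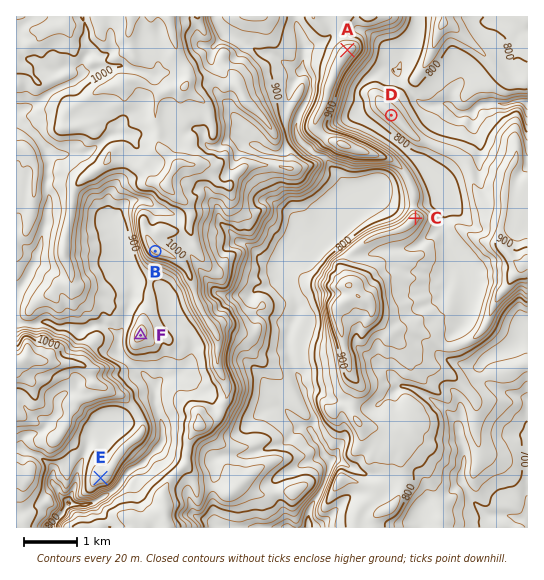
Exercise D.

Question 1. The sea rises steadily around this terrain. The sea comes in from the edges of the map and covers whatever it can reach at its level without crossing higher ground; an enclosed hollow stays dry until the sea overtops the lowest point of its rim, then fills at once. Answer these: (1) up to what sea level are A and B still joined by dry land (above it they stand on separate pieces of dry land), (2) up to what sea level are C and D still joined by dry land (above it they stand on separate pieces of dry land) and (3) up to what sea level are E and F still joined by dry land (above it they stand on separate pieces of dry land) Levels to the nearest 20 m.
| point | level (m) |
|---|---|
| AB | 880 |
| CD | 820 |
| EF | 900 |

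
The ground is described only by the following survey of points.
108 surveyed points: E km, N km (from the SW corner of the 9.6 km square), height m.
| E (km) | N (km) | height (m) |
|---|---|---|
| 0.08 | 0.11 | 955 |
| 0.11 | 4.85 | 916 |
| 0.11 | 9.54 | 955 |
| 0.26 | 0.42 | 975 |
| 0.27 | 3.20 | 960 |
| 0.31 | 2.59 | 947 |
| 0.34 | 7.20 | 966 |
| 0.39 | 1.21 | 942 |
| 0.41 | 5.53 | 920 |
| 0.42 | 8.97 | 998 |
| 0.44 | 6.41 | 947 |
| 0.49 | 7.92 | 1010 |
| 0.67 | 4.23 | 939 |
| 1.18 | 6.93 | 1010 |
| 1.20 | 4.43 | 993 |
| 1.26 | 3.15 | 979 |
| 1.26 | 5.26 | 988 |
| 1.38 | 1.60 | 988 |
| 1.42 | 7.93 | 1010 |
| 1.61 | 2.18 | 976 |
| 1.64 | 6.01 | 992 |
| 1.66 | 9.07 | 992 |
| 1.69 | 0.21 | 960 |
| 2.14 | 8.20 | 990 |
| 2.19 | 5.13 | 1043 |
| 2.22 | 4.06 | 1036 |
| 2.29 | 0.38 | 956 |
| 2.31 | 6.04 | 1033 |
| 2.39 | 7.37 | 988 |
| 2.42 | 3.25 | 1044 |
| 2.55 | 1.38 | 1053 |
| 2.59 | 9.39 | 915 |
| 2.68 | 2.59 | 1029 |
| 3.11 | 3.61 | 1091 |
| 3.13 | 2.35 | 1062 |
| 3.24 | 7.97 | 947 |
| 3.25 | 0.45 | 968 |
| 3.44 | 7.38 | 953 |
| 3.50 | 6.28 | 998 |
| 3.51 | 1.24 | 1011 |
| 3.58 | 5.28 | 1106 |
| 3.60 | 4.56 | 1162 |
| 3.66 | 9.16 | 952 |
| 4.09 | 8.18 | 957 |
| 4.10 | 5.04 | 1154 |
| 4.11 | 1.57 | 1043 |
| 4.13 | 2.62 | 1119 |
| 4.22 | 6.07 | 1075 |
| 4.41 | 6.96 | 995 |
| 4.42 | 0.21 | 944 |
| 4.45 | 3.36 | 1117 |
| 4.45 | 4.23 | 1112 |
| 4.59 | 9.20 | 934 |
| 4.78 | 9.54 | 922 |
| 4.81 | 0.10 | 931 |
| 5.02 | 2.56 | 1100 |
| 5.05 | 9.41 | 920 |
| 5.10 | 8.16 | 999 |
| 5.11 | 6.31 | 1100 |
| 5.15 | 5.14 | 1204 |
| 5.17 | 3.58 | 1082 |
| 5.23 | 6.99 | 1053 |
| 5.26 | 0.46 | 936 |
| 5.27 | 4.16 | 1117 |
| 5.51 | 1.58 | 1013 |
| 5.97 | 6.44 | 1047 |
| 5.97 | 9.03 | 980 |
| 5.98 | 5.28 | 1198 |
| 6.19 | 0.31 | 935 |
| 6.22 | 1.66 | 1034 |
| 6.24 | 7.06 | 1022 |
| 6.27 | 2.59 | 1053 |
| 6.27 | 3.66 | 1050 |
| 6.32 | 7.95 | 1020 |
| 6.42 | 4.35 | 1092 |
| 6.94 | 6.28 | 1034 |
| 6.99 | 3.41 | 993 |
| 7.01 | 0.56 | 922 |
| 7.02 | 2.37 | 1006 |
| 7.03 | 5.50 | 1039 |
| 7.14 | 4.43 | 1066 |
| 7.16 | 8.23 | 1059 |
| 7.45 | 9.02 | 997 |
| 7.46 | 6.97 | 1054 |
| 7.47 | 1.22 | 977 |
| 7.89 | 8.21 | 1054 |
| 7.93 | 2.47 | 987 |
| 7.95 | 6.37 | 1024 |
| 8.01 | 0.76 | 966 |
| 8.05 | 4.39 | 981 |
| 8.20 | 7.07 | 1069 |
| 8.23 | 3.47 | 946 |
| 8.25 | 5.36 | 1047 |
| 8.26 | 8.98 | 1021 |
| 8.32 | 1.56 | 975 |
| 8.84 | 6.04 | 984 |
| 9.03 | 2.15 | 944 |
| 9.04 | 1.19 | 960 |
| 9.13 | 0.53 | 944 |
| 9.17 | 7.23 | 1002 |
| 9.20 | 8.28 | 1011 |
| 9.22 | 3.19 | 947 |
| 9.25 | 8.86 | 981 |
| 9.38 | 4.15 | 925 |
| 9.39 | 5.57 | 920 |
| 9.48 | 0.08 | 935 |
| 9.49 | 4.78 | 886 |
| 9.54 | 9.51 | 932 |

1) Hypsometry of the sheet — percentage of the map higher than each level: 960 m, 75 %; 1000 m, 51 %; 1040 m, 28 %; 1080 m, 12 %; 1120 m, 7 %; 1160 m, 3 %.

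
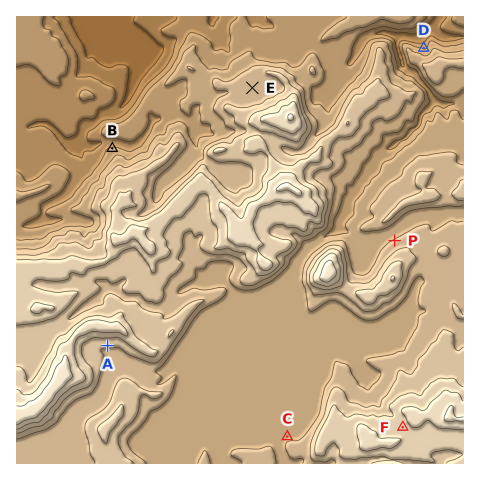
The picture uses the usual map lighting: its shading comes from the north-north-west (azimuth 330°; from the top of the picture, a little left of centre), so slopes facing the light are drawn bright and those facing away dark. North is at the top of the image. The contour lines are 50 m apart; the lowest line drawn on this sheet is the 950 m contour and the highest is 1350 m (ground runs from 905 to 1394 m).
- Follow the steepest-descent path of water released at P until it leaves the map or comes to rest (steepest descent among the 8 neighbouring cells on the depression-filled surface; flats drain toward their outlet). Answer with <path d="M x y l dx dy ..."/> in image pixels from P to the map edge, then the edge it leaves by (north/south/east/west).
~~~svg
<path d="M395 241l-7-7-4 0-6 2-6 0-5 2-9 0-7-2-4-5-8-2 0-6 4-8 5-5 0-6 3-9 7-7 2-5 16-18 3-10 6-5 4-2 8-7 2 0 7-3 1-2 12-11 0-3 2-7 10-10 0-6-4-10-9-9-5-7-4-2-6-5-1-7-5-12 0-9 8-2 6 3 9 0 21-22"/>
exit: north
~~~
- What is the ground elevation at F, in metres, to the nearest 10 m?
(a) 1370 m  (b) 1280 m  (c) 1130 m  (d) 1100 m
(b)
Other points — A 1210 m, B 1060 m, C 1150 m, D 1040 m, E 1190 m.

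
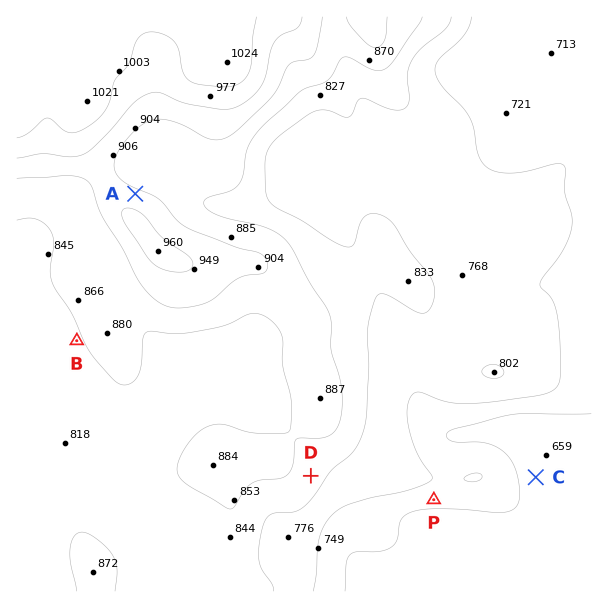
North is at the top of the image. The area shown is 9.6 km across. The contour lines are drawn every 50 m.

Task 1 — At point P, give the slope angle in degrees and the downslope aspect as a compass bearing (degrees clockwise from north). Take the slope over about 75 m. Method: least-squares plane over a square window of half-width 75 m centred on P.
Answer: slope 8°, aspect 180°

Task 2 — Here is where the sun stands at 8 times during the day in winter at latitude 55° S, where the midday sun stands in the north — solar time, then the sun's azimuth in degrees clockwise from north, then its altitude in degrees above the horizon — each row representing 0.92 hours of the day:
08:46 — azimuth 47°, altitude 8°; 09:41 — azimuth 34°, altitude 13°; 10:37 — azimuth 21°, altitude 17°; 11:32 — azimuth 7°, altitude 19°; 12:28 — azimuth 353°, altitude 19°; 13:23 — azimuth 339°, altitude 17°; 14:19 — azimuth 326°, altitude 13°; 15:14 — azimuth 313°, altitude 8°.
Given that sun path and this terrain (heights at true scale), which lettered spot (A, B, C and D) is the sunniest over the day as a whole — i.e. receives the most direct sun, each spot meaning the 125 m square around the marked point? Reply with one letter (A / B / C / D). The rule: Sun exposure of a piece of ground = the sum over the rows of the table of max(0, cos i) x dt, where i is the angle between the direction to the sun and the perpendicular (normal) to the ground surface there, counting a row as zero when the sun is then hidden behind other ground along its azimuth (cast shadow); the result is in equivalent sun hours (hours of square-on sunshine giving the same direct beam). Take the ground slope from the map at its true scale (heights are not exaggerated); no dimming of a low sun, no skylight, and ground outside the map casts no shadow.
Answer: A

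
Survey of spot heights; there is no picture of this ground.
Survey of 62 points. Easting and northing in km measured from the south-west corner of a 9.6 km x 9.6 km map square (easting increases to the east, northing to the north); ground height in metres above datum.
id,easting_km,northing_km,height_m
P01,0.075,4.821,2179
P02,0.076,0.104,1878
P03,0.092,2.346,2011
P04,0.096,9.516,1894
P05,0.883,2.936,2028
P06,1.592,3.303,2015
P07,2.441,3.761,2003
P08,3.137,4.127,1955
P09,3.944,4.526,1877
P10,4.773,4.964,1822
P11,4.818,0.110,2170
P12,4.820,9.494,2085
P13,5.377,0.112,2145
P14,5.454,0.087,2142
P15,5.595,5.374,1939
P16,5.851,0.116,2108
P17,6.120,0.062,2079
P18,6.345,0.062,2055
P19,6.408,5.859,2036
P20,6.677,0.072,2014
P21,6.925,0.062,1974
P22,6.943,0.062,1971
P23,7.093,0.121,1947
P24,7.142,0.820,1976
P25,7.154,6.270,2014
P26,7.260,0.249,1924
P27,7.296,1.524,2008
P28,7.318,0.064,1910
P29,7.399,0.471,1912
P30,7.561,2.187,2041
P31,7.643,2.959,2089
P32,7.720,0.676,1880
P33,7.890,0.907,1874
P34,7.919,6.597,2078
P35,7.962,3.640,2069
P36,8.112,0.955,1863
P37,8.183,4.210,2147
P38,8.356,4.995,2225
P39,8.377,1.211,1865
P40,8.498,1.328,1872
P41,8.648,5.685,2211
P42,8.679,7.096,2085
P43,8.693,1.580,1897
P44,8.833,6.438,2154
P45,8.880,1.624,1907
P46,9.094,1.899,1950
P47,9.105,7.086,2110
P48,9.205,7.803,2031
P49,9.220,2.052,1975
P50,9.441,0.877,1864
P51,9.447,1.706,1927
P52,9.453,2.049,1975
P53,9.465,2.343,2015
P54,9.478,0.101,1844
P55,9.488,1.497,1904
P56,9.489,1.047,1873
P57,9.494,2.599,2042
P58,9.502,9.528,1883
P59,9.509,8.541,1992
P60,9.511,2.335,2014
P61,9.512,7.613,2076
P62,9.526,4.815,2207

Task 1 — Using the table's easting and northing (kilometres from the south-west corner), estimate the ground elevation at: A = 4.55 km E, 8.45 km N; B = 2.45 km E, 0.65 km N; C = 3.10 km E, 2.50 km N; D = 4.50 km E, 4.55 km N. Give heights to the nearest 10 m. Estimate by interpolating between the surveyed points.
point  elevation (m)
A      2070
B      2110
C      1980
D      1840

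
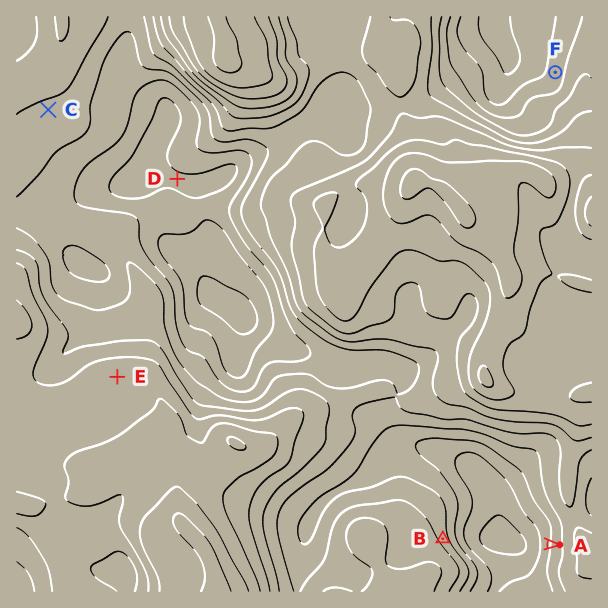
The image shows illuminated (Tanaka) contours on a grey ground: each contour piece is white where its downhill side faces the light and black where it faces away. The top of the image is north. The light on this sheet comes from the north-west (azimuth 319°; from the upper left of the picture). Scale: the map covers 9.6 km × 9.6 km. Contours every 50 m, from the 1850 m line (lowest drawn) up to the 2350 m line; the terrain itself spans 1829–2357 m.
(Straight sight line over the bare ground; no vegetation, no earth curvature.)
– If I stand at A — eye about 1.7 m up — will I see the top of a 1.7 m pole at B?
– Yes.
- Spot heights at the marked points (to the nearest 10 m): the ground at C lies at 2090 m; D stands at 1940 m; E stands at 2170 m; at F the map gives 1970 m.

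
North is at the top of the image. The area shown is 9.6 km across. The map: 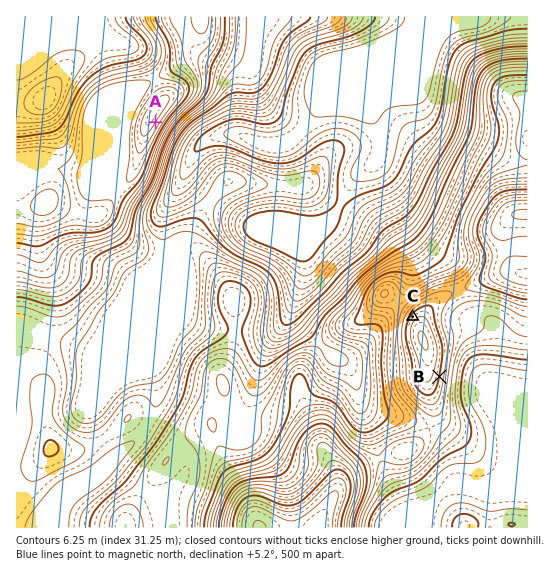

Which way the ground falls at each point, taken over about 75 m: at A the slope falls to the SE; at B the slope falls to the E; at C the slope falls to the NW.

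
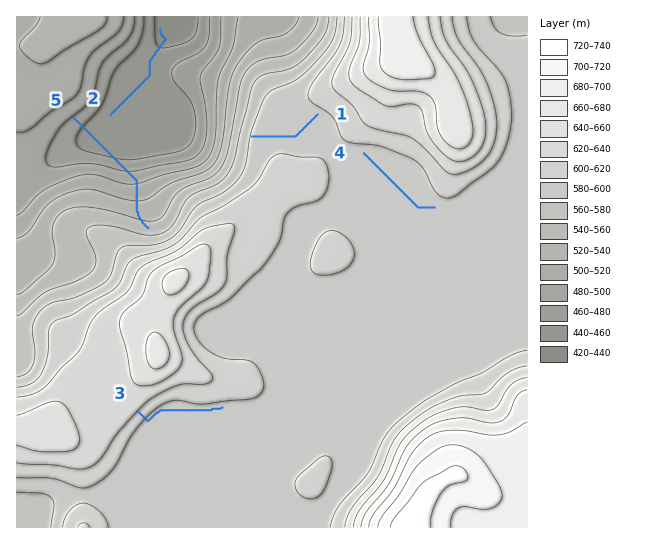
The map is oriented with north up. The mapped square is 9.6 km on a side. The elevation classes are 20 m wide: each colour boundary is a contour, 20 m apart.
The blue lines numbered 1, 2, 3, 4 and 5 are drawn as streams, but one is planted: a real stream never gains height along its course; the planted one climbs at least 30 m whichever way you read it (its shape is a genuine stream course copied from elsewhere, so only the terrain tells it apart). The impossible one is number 5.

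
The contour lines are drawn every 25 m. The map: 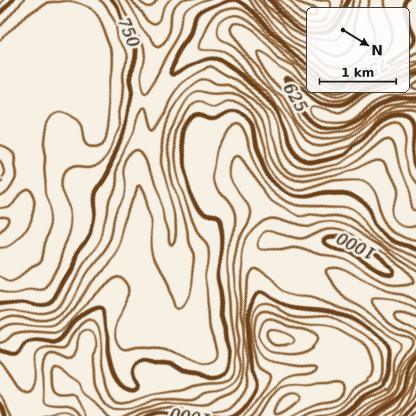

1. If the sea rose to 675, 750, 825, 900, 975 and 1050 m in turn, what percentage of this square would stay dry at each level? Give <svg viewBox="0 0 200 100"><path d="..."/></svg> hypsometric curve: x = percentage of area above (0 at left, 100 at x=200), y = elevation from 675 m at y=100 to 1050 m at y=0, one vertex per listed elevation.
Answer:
<svg viewBox="0 0 200 100"><path d="M191 100l-48-20-36-20-48-20-34-20-15-20"/></svg>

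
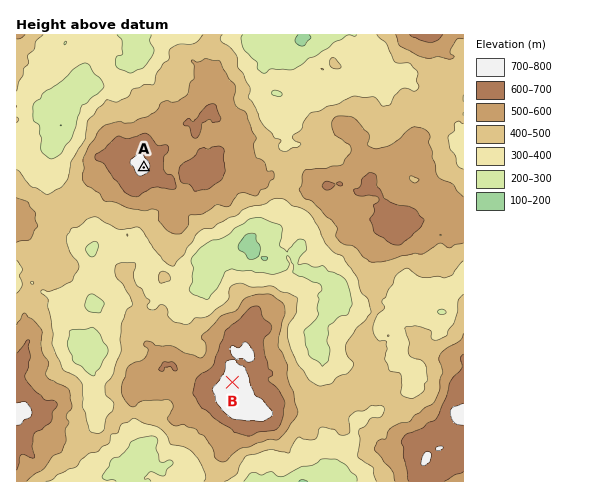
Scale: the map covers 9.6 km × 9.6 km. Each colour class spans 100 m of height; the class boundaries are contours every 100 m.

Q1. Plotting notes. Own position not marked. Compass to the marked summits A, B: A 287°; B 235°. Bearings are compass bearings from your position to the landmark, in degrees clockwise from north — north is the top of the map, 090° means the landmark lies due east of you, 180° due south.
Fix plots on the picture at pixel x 419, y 252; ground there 510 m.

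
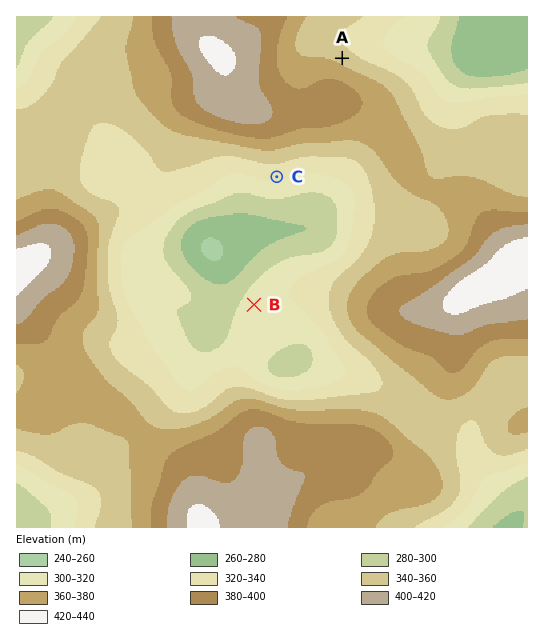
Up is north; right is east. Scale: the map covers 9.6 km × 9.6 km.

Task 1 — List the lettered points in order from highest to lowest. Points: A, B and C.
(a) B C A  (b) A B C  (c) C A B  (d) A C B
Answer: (d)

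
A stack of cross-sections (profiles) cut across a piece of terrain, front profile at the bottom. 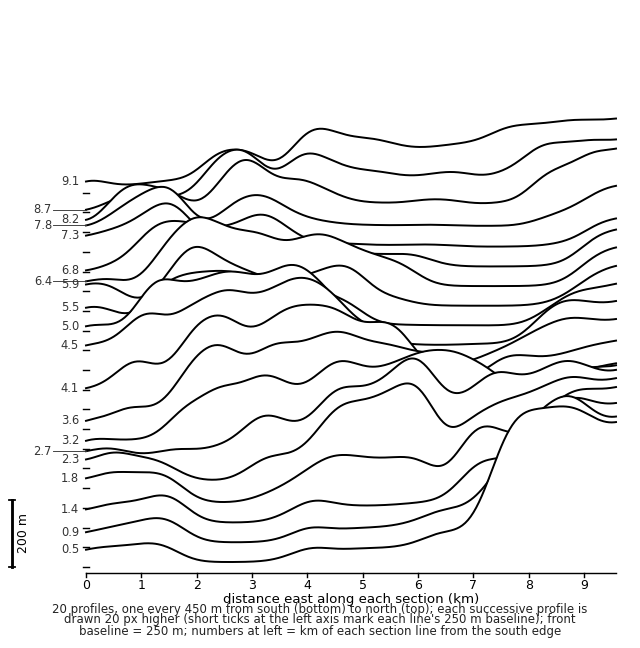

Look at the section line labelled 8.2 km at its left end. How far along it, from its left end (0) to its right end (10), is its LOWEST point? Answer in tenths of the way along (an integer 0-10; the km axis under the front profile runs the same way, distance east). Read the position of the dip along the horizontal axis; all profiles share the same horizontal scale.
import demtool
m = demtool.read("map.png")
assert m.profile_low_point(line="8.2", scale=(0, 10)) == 0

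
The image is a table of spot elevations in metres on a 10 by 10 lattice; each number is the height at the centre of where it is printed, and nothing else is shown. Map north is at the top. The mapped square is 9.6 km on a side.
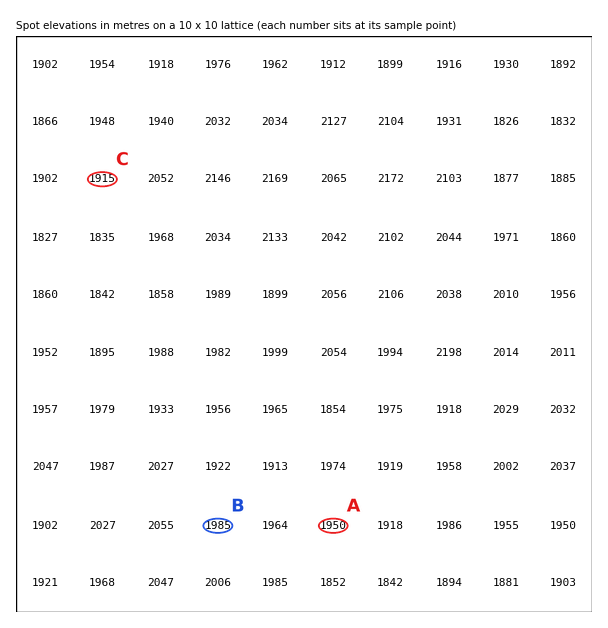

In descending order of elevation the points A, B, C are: B A C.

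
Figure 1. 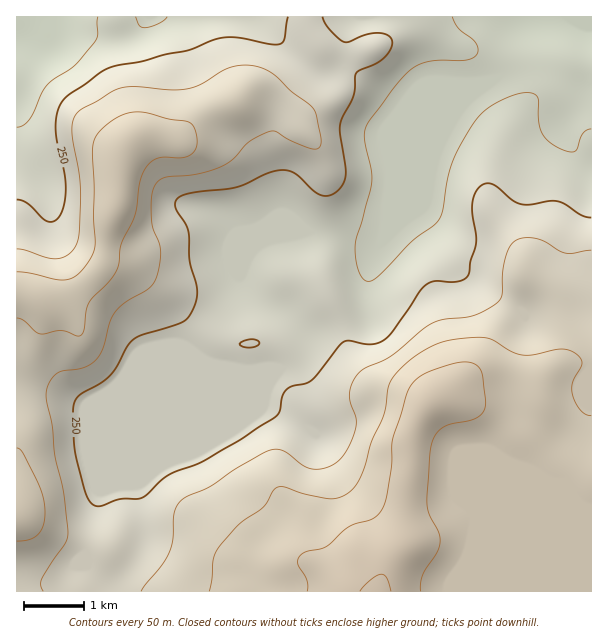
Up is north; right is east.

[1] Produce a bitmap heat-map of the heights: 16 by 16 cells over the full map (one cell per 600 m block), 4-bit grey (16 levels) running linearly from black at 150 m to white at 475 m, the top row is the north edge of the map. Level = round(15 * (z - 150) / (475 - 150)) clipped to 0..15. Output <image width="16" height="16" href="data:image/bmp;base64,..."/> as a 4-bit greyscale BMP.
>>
<image width="16" height="16" href="data:image/bmp;base64,Qk32AAAAAAAAAHYAAAAoAAAAEAAAABAAAAABAAQAAAAAAIAAAAATCwAAEwsAABAAAAAAAAAAAAAAABEREQAiIiIAMzMzAERERABVVVUAZmZmAHd3dwCIiIgAmZmZAKqqqgC7u7sAzMzMAN3d3QDu7u4A////AHdniavN26qql2Z5qrzcuqqmVXiZmsuqqpZEVnh5y6qqhUREVVe8u6qFRERFV63LqYhkRERGerqZmXVURERHiIipl2Q0QzVXiHeYUzMyI0Z3VqhUM0MiRVVGqXZUUyI0QzaqqHdjIjMyJYmJh2QiIiITVWd2VTIiIhEzNEVUQyIR"/>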